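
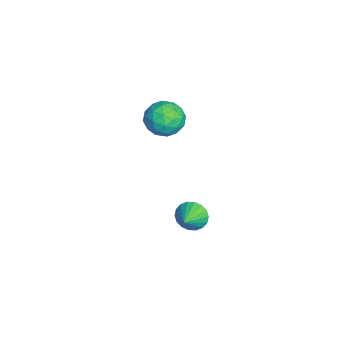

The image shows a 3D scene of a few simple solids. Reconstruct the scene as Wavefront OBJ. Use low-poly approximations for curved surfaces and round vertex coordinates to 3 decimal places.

v -1.205 -2.745 2.84
v -0.065 -2.676 3.202
v -1.595 -3.964 4.298
v -0.455 -3.895 4.66
v -1.176 -2.944 4.769
v -0.935 -2.191 3.868
v -0.725 -4.449 3.632
v -0.484 -3.696 2.731
v 0.232 -3.729 3.692
v -0.047 -2.8 4.395
v -1.613 -3.84 3.105
v -1.892 -2.911 3.808
v -0.601 -2.604 2.893
v -1.059 -4.036 4.607
v -1.483 -3.478 4.671
v -0.813 -3.437 4.884
v -1.113 -2.318 3.285
v -0.442 -2.278 3.498
v -1.095 -2.436 4.419
v -1.218 -4.362 4.002
v -0.547 -4.322 4.215
v -0.847 -3.203 2.616
v -0.177 -3.162 2.829
v -0.565 -4.204 3.081
v 0.244 -3.182 3.394
v 0.015 -3.899 4.25
v -0.144 -4.224 3.646
v -0.002 -3.781 3.117
v 0.08 -2.636 3.807
v -0.149 -3.352 4.664
v -0.573 -2.793 4.728
v -0.432 -2.351 4.199
v 0.255 -3.255 4.095
v -1.511 -3.288 2.836
v -1.74 -4.004 3.693
v -1.228 -4.289 3.301
v -1.087 -3.847 2.772
v -1.675 -2.741 3.25
v -1.904 -3.458 4.106
v -1.658 -2.859 4.383
v -1.516 -2.416 3.854
v -1.915 -3.385 3.405
v 0.762 -1.847 -3.161
v 1.247 -1.601 -3.94
v 1.998 -2.253 -2.519
v 1.246 -1.244 -3.713
v 1.149 -1.007 -3.376
v 0.976 -0.936 -2.997
v 0.76 -1.046 -2.651
v 0.545 -1.314 -2.405
v 0.372 -1.688 -2.309
v 0.277 -2.094 -2.382
v 0.278 -2.451 -2.609
v 0.375 -2.688 -2.945
v 0.548 -2.759 -3.324
v 0.764 -2.649 -3.671
v 0.98 -2.381 -3.916
v 1.152 -2.007 -4.012
f 1 38 17
f 38 12 41
f 17 41 6
f 38 41 17
f 1 17 13
f 17 6 18
f 13 18 2
f 17 18 13
f 1 13 22
f 13 2 23
f 22 23 8
f 13 23 22
f 1 22 34
f 22 8 37
f 34 37 11
f 22 37 34
f 1 34 38
f 34 11 42
f 38 42 12
f 34 42 38
f 2 18 29
f 18 6 32
f 29 32 10
f 18 32 29
f 6 41 19
f 41 12 40
f 19 40 5
f 41 40 19
f 12 42 39
f 42 11 35
f 39 35 3
f 42 35 39
f 11 37 36
f 37 8 24
f 36 24 7
f 37 24 36
f 8 23 28
f 23 2 25
f 28 25 9
f 23 25 28
f 4 30 16
f 30 10 31
f 16 31 5
f 30 31 16
f 4 16 14
f 16 5 15
f 14 15 3
f 16 15 14
f 4 14 21
f 14 3 20
f 21 20 7
f 14 20 21
f 4 21 26
f 21 7 27
f 26 27 9
f 21 27 26
f 4 26 30
f 26 9 33
f 30 33 10
f 26 33 30
f 5 31 19
f 31 10 32
f 19 32 6
f 31 32 19
f 3 15 39
f 15 5 40
f 39 40 12
f 15 40 39
f 7 20 36
f 20 3 35
f 36 35 11
f 20 35 36
f 9 27 28
f 27 7 24
f 28 24 8
f 27 24 28
f 10 33 29
f 33 9 25
f 29 25 2
f 33 25 29
f 44 43 46
f 44 46 45
f 46 43 47
f 46 47 45
f 47 43 48
f 47 48 45
f 48 43 49
f 48 49 45
f 49 43 50
f 49 50 45
f 50 43 51
f 50 51 45
f 51 43 52
f 51 52 45
f 52 43 53
f 52 53 45
f 53 43 54
f 53 54 45
f 54 43 55
f 54 55 45
f 55 43 56
f 55 56 45
f 56 43 57
f 56 57 45
f 57 43 58
f 57 58 45
f 58 43 44
f 58 44 45



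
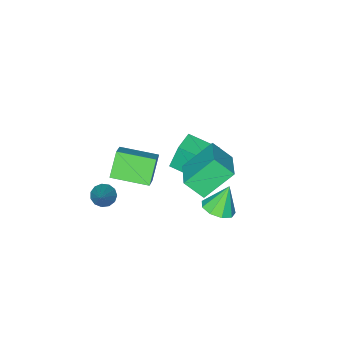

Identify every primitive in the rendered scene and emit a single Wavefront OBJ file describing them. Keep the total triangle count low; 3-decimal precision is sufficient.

v -0.86 3.051 1.92
v -0.349 2.205 2.81
v -2.233 3.659 3.286
v -1.723 2.813 4.176
v 0.303 4.367 2.504
v 0.813 3.521 3.394
v -1.071 4.975 3.87
v -0.56 4.129 4.76
v -1.076 -3.192 -0.465
v -0.265 -2.506 0.284
v -2.25 -1.541 -0.706
v -1.439 -0.855 0.043
v -0.241 -2.785 -1.743
v 0.57 -2.099 -0.994
v -1.415 -1.134 -1.984
v -0.604 -0.448 -1.235
v 1.386 -1.636 -1.521
v 1.929 -1.994 -1.683
v 2.474 -0.644 -0.079
v 1.936 -1.686 -1.901
v 1.769 -1.361 -1.998
v 1.48 -1.124 -1.943
v 1.162 -1.049 -1.755
v 0.915 -1.161 -1.492
v 0.817 -1.423 -1.238
v 0.901 -1.753 -1.074
v 1.138 -2.045 -1.052
v 1.455 -2.208 -1.179
v 1.749 -2.189 -1.414
v -2.534 2.471 -2.265
v -1.732 2.709 -1.906
v -3.206 2.549 -0.815
v -2.048 3.218 -2.08
v -2.591 3.376 -2.34
v -3.107 3.112 -2.565
v -3.355 2.547 -2.65
v -3.22 1.947 -2.554
v -2.763 1.592 -2.324
v -2.199 1.649 -2.066
v -1.792 2.09 -1.901
v -3.766 -1.656 -1.747
v -4.121 -1.364 -0.141
v -4.432 -0.042 -2.187
v -4.786 0.25 -0.581
v -2.554 -1.11 -1.579
v -2.908 -0.818 0.027
v -3.219 0.504 -2.019
v -3.574 0.796 -0.413
f 2 4 1
f 5 2 1
f 1 4 3
f 3 5 1
f 2 8 4
f 6 2 5
f 6 8 2
f 4 8 3
f 7 5 3
f 3 8 7
f 7 6 5
f 8 6 7
f 10 12 9
f 13 10 9
f 9 12 11
f 11 13 9
f 10 16 12
f 14 10 13
f 14 16 10
f 12 16 11
f 15 13 11
f 11 16 15
f 15 14 13
f 16 14 15
f 18 17 20
f 18 20 19
f 20 17 21
f 20 21 19
f 21 17 22
f 21 22 19
f 22 17 23
f 22 23 19
f 23 17 24
f 23 24 19
f 24 17 25
f 24 25 19
f 25 17 26
f 25 26 19
f 26 17 27
f 26 27 19
f 27 17 28
f 27 28 19
f 28 17 29
f 28 29 19
f 29 17 18
f 29 18 19
f 31 30 33
f 31 33 32
f 33 30 34
f 33 34 32
f 34 30 35
f 34 35 32
f 35 30 36
f 35 36 32
f 36 30 37
f 36 37 32
f 37 30 38
f 37 38 32
f 38 30 39
f 38 39 32
f 39 30 40
f 39 40 32
f 40 30 31
f 40 31 32
f 42 44 41
f 45 42 41
f 41 44 43
f 43 45 41
f 42 48 44
f 46 42 45
f 46 48 42
f 44 48 43
f 47 45 43
f 43 48 47
f 47 46 45
f 48 46 47



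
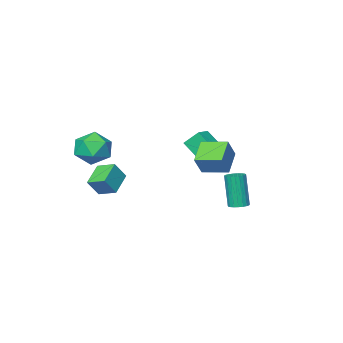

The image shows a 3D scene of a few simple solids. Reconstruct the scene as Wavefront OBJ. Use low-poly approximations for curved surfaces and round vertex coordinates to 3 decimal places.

v 0.48 -4.053 -3.714
v 0.073 -3.111 -3.376
v 1.522 -3.367 -4.371
v 1.115 -2.425 -4.033
v 1.105 -4.115 -2.787
v 0.698 -3.173 -2.449
v 2.147 -3.429 -3.444
v 1.74 -2.487 -3.106
v -2.07 2.952 -0.385
v -1.456 3.201 0.615
v -1.16 3.694 -1.128
v -0.546 3.943 -0.128
v -1.314 1.837 -0.572
v -0.7 2.086 0.428
v -0.404 2.579 -1.315
v 0.21 2.828 -0.315
v -4.269 -1.651 -3.151
v -3.906 -3.057 -1.895
v -4.764 -1.056 -2.342
v -4.401 -2.462 -1.085
v -3.419 -1.238 -2.935
v -3.056 -2.644 -1.678
v -3.914 -0.643 -2.125
v -3.551 -2.049 -0.869
v 1.159 -2.713 -0.68
v 1.661 -2.049 -1.372
v 2.639 -3.631 -0.488
v 3.141 -2.967 -1.18
v 2.842 -2.606 -0.204
v 1.927 -2.038 -0.323
v 2.373 -3.642 -1.537
v 1.458 -3.074 -1.656
v 2.411 -2.623 -1.902
v 2.701 -1.982 -1.078
v 1.599 -3.698 -0.782
v 1.889 -3.057 0.042
v -3.108 1.894 -4.415
v -2.723 1.535 -4.479
v -2.807 1.108 -2.61
v -3.192 1.466 -2.545
v -2.608 1.717 -4.433
v -2.693 1.29 -2.563
v -2.58 1.93 -4.383
v -2.665 1.503 -2.513
v -2.643 2.137 -4.338
v -2.728 1.709 -2.468
v -2.786 2.301 -4.307
v -2.871 1.874 -2.437
v -2.985 2.395 -4.295
v -3.07 1.968 -2.425
v -3.205 2.402 -4.303
v -3.29 1.975 -2.433
v -3.409 2.322 -4.331
v -3.493 1.895 -2.461
v -3.56 2.167 -4.373
v -3.644 1.74 -2.503
v -3.633 1.965 -4.422
v -3.717 1.538 -2.552
v -3.615 1.751 -4.471
v -3.7 1.324 -2.601
v -3.51 1.561 -4.509
v -3.594 1.134 -2.639
v -3.335 1.429 -4.531
v -3.419 1.002 -2.661
v -3.12 1.377 -4.534
v -3.205 0.95 -2.664
v -2.904 1.415 -4.515
v -2.989 0.988 -2.645
f 2 4 1
f 5 2 1
f 1 4 3
f 3 5 1
f 2 8 4
f 6 2 5
f 6 8 2
f 4 8 3
f 7 5 3
f 3 8 7
f 7 6 5
f 8 6 7
f 10 12 9
f 13 10 9
f 9 12 11
f 11 13 9
f 10 16 12
f 14 10 13
f 14 16 10
f 12 16 11
f 15 13 11
f 11 16 15
f 15 14 13
f 16 14 15
f 18 20 17
f 21 18 17
f 17 20 19
f 19 21 17
f 18 24 20
f 22 18 21
f 22 24 18
f 20 24 19
f 23 21 19
f 19 24 23
f 23 22 21
f 24 22 23
f 25 36 30
f 25 30 26
f 25 26 32
f 25 32 35
f 25 35 36
f 26 30 34
f 30 36 29
f 36 35 27
f 35 32 31
f 32 26 33
f 28 34 29
f 28 29 27
f 28 27 31
f 28 31 33
f 28 33 34
f 29 34 30
f 27 29 36
f 31 27 35
f 33 31 32
f 34 33 26
f 38 37 41
f 38 41 39
f 39 41 42
f 39 42 40
f 41 37 43
f 41 43 42
f 42 43 44
f 42 44 40
f 43 37 45
f 43 45 44
f 44 45 46
f 44 46 40
f 45 37 47
f 45 47 46
f 46 47 48
f 46 48 40
f 47 37 49
f 47 49 48
f 48 49 50
f 48 50 40
f 49 37 51
f 49 51 50
f 50 51 52
f 50 52 40
f 51 37 53
f 51 53 52
f 52 53 54
f 52 54 40
f 53 37 55
f 53 55 54
f 54 55 56
f 54 56 40
f 55 37 57
f 55 57 56
f 56 57 58
f 56 58 40
f 57 37 59
f 57 59 58
f 58 59 60
f 58 60 40
f 59 37 61
f 59 61 60
f 60 61 62
f 60 62 40
f 61 37 63
f 61 63 62
f 62 63 64
f 62 64 40
f 63 37 65
f 63 65 64
f 64 65 66
f 64 66 40
f 65 37 67
f 65 67 66
f 66 67 68
f 66 68 40
f 67 37 38
f 67 38 68
f 68 38 39
f 68 39 40



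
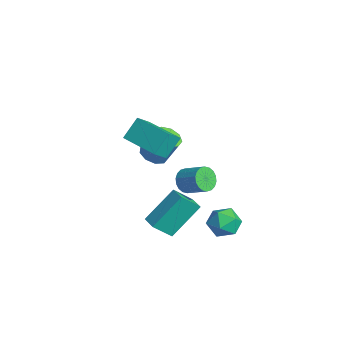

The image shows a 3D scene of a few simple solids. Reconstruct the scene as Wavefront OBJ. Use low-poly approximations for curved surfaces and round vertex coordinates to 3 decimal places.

v 1.063 -3.614 -3.203
v 0.873 -2.167 -1.777
v 1.111 -2.706 -4.118
v 0.921 -1.259 -2.693
v 1.879 -3.581 -3.127
v 1.689 -2.134 -1.702
v 1.927 -2.673 -4.043
v 1.737 -1.226 -2.617
v 3.253 0.102 -2.899
v 3.835 -0.494 -3.119
v 2.365 -0.906 -2.521
v 2.947 -1.502 -2.741
v 3.085 -0.997 -2.056
v 3.634 -0.375 -2.29
v 2.566 -1.025 -3.35
v 3.115 -0.403 -3.584
v 3.411 -1.191 -3.399
v 3.732 -1.174 -2.599
v 2.468 -0.226 -3.041
v 2.789 -0.209 -2.241
v -0.422 -4.005 1.379
v -0.703 -3.219 2.296
v -0.792 -3.285 0.649
v -1.072 -2.499 1.566
v 1.312 -3.241 1.254
v 1.032 -2.455 2.171
v 0.943 -2.521 0.524
v 0.662 -1.735 1.441
v -1.326 -0.598 -3.232
v -0.92 -1.148 -3.329
v 0.011 -0.572 -2.705
v -0.394 -0.022 -2.608
v -0.862 -0.975 -3.576
v 0.069 -0.4 -2.952
v -0.895 -0.728 -3.755
v 0.036 -0.152 -3.131
v -1.013 -0.455 -3.83
v -0.082 0.121 -3.206
v -1.193 -0.21 -3.787
v -0.262 0.366 -3.163
v -1.4 -0.042 -3.634
v -0.469 0.534 -3.01
v -1.592 0.016 -3.401
v -0.661 0.592 -2.777
v -1.731 -0.048 -3.135
v -0.8 0.528 -2.511
v -1.789 -0.22 -2.888
v -0.858 0.355 -2.264
v -1.756 -0.468 -2.709
v -0.825 0.108 -2.085
v -1.638 -0.741 -2.634
v -0.707 -0.165 -2.01
v -1.458 -0.986 -2.677
v -0.527 -0.41 -2.053
v -1.251 -1.154 -2.83
v -0.32 -0.578 -2.206
v -1.059 -1.212 -3.063
v -0.128 -0.636 -2.439
v -2.944 -1.536 -2.184
v -2.507 -2.128 -2.104
v -2.06 -1.616 -0.756
v -2.496 -1.024 -0.836
v -2.252 -1.754 -2.331
v -1.805 -1.242 -0.982
v -2.32 -1.278 -2.489
v -1.873 -0.766 -1.14
v -2.681 -0.922 -2.504
v -2.234 -0.411 -1.156
v -3.164 -0.854 -2.37
v -2.717 -0.343 -1.021
v -3.544 -1.105 -2.149
v -3.097 -0.593 -0.8
v -3.643 -1.557 -1.944
v -3.196 -1.046 -0.596
v -3.415 -2 -1.852
v -2.968 -1.488 -0.504
v -2.966 -2.225 -1.915
v -2.519 -1.713 -0.567
f 2 4 1
f 5 2 1
f 1 4 3
f 3 5 1
f 2 8 4
f 6 2 5
f 6 8 2
f 4 8 3
f 7 5 3
f 3 8 7
f 7 6 5
f 8 6 7
f 9 20 14
f 9 14 10
f 9 10 16
f 9 16 19
f 9 19 20
f 10 14 18
f 14 20 13
f 20 19 11
f 19 16 15
f 16 10 17
f 12 18 13
f 12 13 11
f 12 11 15
f 12 15 17
f 12 17 18
f 13 18 14
f 11 13 20
f 15 11 19
f 17 15 16
f 18 17 10
f 22 24 21
f 25 22 21
f 21 24 23
f 23 25 21
f 22 28 24
f 26 22 25
f 26 28 22
f 24 28 23
f 27 25 23
f 23 28 27
f 27 26 25
f 28 26 27
f 30 29 33
f 30 33 31
f 31 33 34
f 31 34 32
f 33 29 35
f 33 35 34
f 34 35 36
f 34 36 32
f 35 29 37
f 35 37 36
f 36 37 38
f 36 38 32
f 37 29 39
f 37 39 38
f 38 39 40
f 38 40 32
f 39 29 41
f 39 41 40
f 40 41 42
f 40 42 32
f 41 29 43
f 41 43 42
f 42 43 44
f 42 44 32
f 43 29 45
f 43 45 44
f 44 45 46
f 44 46 32
f 45 29 47
f 45 47 46
f 46 47 48
f 46 48 32
f 47 29 49
f 47 49 48
f 48 49 50
f 48 50 32
f 49 29 51
f 49 51 50
f 50 51 52
f 50 52 32
f 51 29 53
f 51 53 52
f 52 53 54
f 52 54 32
f 53 29 55
f 53 55 54
f 54 55 56
f 54 56 32
f 55 29 57
f 55 57 56
f 56 57 58
f 56 58 32
f 57 29 30
f 57 30 58
f 58 30 31
f 58 31 32
f 60 59 63
f 60 63 61
f 61 63 64
f 61 64 62
f 63 59 65
f 63 65 64
f 64 65 66
f 64 66 62
f 65 59 67
f 65 67 66
f 66 67 68
f 66 68 62
f 67 59 69
f 67 69 68
f 68 69 70
f 68 70 62
f 69 59 71
f 69 71 70
f 70 71 72
f 70 72 62
f 71 59 73
f 71 73 72
f 72 73 74
f 72 74 62
f 73 59 75
f 73 75 74
f 74 75 76
f 74 76 62
f 75 59 77
f 75 77 76
f 76 77 78
f 76 78 62
f 77 59 60
f 77 60 78
f 78 60 61
f 78 61 62



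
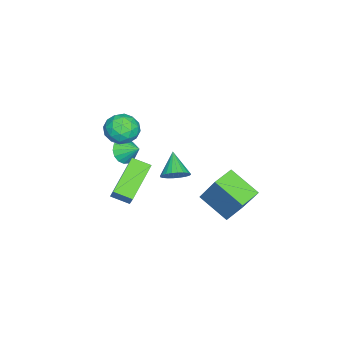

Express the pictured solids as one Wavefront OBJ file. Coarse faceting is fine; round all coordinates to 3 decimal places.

v 2.943 0.673 1.338
v 3.398 0.653 1.829
v 2.057 0.247 2.142
v 3.306 0.896 1.856
v 3.158 1.105 1.803
v 2.977 1.248 1.68
v 2.791 1.304 1.504
v 2.629 1.263 1.304
v 2.514 1.133 1.108
v 2.465 0.933 0.948
v 2.488 0.693 0.847
v 2.581 0.45 0.82
v 2.729 0.241 0.873
v 2.909 0.097 0.996
v 3.095 0.042 1.172
v 3.258 0.082 1.372
v 3.372 0.212 1.568
v 3.422 0.413 1.728
v 2.42 -1.636 -1.619
v 2.492 -2.523 -1.286
v 0.528 -1.438 -0.683
v 0.6 -2.325 -0.35
v 2.78 -1.355 -0.95
v 2.852 -2.242 -0.617
v 0.888 -1.157 -0.014
v 0.96 -2.044 0.319
v 0.113 -2.317 2.437
v 0.583 -1.771 1.945
v 0.997 -3.369 2.115
v 1.467 -2.823 1.623
v 1.461 -2.732 2.49
v 0.914 -2.082 2.69
v 0.666 -3.058 1.37
v 0.119 -2.408 1.57
v 0.924 -2.229 1.285
v 1.416 -2.028 1.977
v 0.164 -3.112 2.083
v 0.656 -2.911 2.775
v 0.27 -1.951 2.219
v 1.31 -3.189 1.841
v 1.306 -3.135 2.351
v 1.583 -2.814 2.061
v 0.465 -2.134 2.657
v 0.741 -1.813 2.368
v 1.258 -2.378 2.688
v 0.839 -3.327 1.692
v 1.115 -3.006 1.403
v -0.003 -2.326 1.999
v 0.274 -2.005 1.709
v 0.322 -2.762 1.372
v 0.747 -1.9 1.542
v 1.267 -2.519 1.353
v 0.796 -2.657 1.205
v 0.474 -2.274 1.322
v 1.036 -1.781 1.949
v 1.556 -2.4 1.76
v 1.553 -2.347 2.27
v 1.231 -1.964 2.387
v 1.237 -2.051 1.561
v 0.024 -2.74 2.3
v 0.544 -3.359 2.111
v 0.349 -3.176 1.673
v 0.027 -2.793 1.79
v 0.313 -2.621 2.707
v 0.833 -3.24 2.518
v 1.106 -2.866 2.738
v 0.784 -2.483 2.855
v 0.343 -3.089 2.499
v 0.438 2.223 -3.268
v 0.006 0.801 -2.382
v -0.61 2.642 -3.106
v -1.042 1.22 -2.22
v 1.082 3.14 -1.48
v 0.65 1.718 -0.594
v 0.034 3.559 -1.318
v -0.398 2.137 -0.432
v -1.817 -3.451 -1.614
v -1.286 -3.836 -1.272
v -1.563 -2.629 -1.086
v -1.124 -3.702 -1.558
v -1.121 -3.512 -1.856
v -1.278 -3.307 -2.099
v -1.558 -3.135 -2.231
v -1.898 -3.036 -2.221
v -2.219 -3.032 -2.073
v -2.449 -3.124 -1.819
v -2.533 -3.291 -1.518
v -2.454 -3.494 -1.24
v -2.229 -3.688 -1.047
v -1.91 -3.828 -0.984
v -1.569 -3.881 -1.065
f 2 1 4
f 2 4 3
f 4 1 5
f 4 5 3
f 5 1 6
f 5 6 3
f 6 1 7
f 6 7 3
f 7 1 8
f 7 8 3
f 8 1 9
f 8 9 3
f 9 1 10
f 9 10 3
f 10 1 11
f 10 11 3
f 11 1 12
f 11 12 3
f 12 1 13
f 12 13 3
f 13 1 14
f 13 14 3
f 14 1 15
f 14 15 3
f 15 1 16
f 15 16 3
f 16 1 17
f 16 17 3
f 17 1 18
f 17 18 3
f 18 1 2
f 18 2 3
f 20 22 19
f 23 20 19
f 19 22 21
f 21 23 19
f 20 26 22
f 24 20 23
f 24 26 20
f 22 26 21
f 25 23 21
f 21 26 25
f 25 24 23
f 26 24 25
f 27 64 43
f 64 38 67
f 43 67 32
f 64 67 43
f 27 43 39
f 43 32 44
f 39 44 28
f 43 44 39
f 27 39 48
f 39 28 49
f 48 49 34
f 39 49 48
f 27 48 60
f 48 34 63
f 60 63 37
f 48 63 60
f 27 60 64
f 60 37 68
f 64 68 38
f 60 68 64
f 28 44 55
f 44 32 58
f 55 58 36
f 44 58 55
f 32 67 45
f 67 38 66
f 45 66 31
f 67 66 45
f 38 68 65
f 68 37 61
f 65 61 29
f 68 61 65
f 37 63 62
f 63 34 50
f 62 50 33
f 63 50 62
f 34 49 54
f 49 28 51
f 54 51 35
f 49 51 54
f 30 56 42
f 56 36 57
f 42 57 31
f 56 57 42
f 30 42 40
f 42 31 41
f 40 41 29
f 42 41 40
f 30 40 47
f 40 29 46
f 47 46 33
f 40 46 47
f 30 47 52
f 47 33 53
f 52 53 35
f 47 53 52
f 30 52 56
f 52 35 59
f 56 59 36
f 52 59 56
f 31 57 45
f 57 36 58
f 45 58 32
f 57 58 45
f 29 41 65
f 41 31 66
f 65 66 38
f 41 66 65
f 33 46 62
f 46 29 61
f 62 61 37
f 46 61 62
f 35 53 54
f 53 33 50
f 54 50 34
f 53 50 54
f 36 59 55
f 59 35 51
f 55 51 28
f 59 51 55
f 70 72 69
f 73 70 69
f 69 72 71
f 71 73 69
f 70 76 72
f 74 70 73
f 74 76 70
f 72 76 71
f 75 73 71
f 71 76 75
f 75 74 73
f 76 74 75
f 78 77 80
f 78 80 79
f 80 77 81
f 80 81 79
f 81 77 82
f 81 82 79
f 82 77 83
f 82 83 79
f 83 77 84
f 83 84 79
f 84 77 85
f 84 85 79
f 85 77 86
f 85 86 79
f 86 77 87
f 86 87 79
f 87 77 88
f 87 88 79
f 88 77 89
f 88 89 79
f 89 77 90
f 89 90 79
f 90 77 91
f 90 91 79
f 91 77 78
f 91 78 79



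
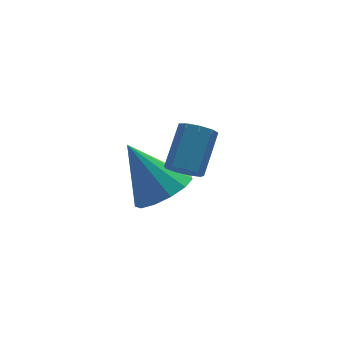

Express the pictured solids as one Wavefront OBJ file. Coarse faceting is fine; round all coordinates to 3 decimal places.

v 3.105 -0.229 -0.409
v 4.057 -0.04 -0.093
v 2.355 0.809 1.229
v 3.91 0.397 -0.437
v 3.508 0.635 -0.772
v 2.979 0.599 -0.992
v 2.489 0.3 -1.027
v 2.195 -0.167 -0.866
v 2.19 -0.653 -0.56
v 2.476 -1.005 -0.206
v 2.961 -1.111 0.083
v 3.492 -0.936 0.216
v 3.901 -0.537 0.15
v 2.75 -2.555 2.437
v 3.23 -2.63 2.103
v 4.051 -1.76 3.089
v 3.57 -1.685 3.423
v 3.028 -2.302 1.982
v 3.848 -1.432 2.968
v 2.695 -2.093 2.074
v 3.516 -1.223 3.061
v 2.388 -2.1 2.336
v 3.209 -1.23 3.322
v 2.25 -2.32 2.645
v 3.071 -1.45 3.631
v 2.346 -2.65 2.857
v 3.167 -1.78 3.843
v 2.631 -2.936 2.872
v 3.451 -2.066 3.858
v 2.971 -3.043 2.683
v 3.792 -2.173 3.669
v 3.208 -2.922 2.38
v 4.028 -2.052 3.366
f 2 1 4
f 2 4 3
f 4 1 5
f 4 5 3
f 5 1 6
f 5 6 3
f 6 1 7
f 6 7 3
f 7 1 8
f 7 8 3
f 8 1 9
f 8 9 3
f 9 1 10
f 9 10 3
f 10 1 11
f 10 11 3
f 11 1 12
f 11 12 3
f 12 1 13
f 12 13 3
f 13 1 2
f 13 2 3
f 15 14 18
f 15 18 16
f 16 18 19
f 16 19 17
f 18 14 20
f 18 20 19
f 19 20 21
f 19 21 17
f 20 14 22
f 20 22 21
f 21 22 23
f 21 23 17
f 22 14 24
f 22 24 23
f 23 24 25
f 23 25 17
f 24 14 26
f 24 26 25
f 25 26 27
f 25 27 17
f 26 14 28
f 26 28 27
f 27 28 29
f 27 29 17
f 28 14 30
f 28 30 29
f 29 30 31
f 29 31 17
f 30 14 32
f 30 32 31
f 31 32 33
f 31 33 17
f 32 14 15
f 32 15 33
f 33 15 16
f 33 16 17



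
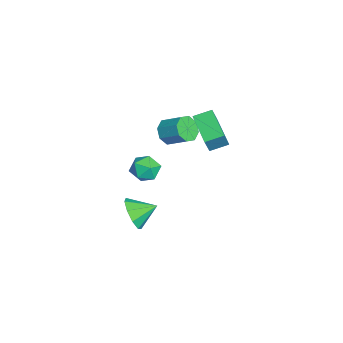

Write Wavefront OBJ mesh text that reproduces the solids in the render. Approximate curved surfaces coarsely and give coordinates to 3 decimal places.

v 1.043 -2.406 -3.843
v 1.419 -2.026 -4.616
v 0.917 -1.294 -3.357
v 0.78 -2.07 -4.68
v 0.265 -2.271 -4.353
v 0.113 -2.535 -3.787
v 0.396 -2.739 -3.247
v 0.982 -2.787 -2.985
v 1.596 -2.657 -3.125
v 1.951 -2.41 -3.601
v 1.881 -2.161 -4.19
v -1.33 -0.784 0.111
v -0.723 -0.841 -0.309
v -0.184 0.047 0.35
v -0.79 0.104 0.769
v -1.093 -0.465 -0.514
v -0.554 0.423 0.145
v -1.602 -0.275 -0.352
v -1.063 0.613 0.306
v -1.951 -0.384 0.08
v -1.412 0.504 0.739
v -1.936 -0.727 0.53
v -1.397 0.161 1.189
v -1.566 -1.103 0.735
v -1.027 -0.215 1.394
v -1.057 -1.293 0.574
v -0.518 -0.405 1.232
v -0.708 -1.184 0.141
v -0.169 -0.296 0.8
v 0.113 0.539 1.735
v 0.503 0.31 2.649
v -0.073 1.411 2.032
v 0.317 1.183 2.946
v 1.683 1.057 1.194
v 2.073 0.829 2.108
v 1.497 1.93 1.491
v 1.887 1.701 2.405
v 1.712 -1.488 0.616
v 2.174 -1.342 0.007
v 2.586 -2.258 1.093
v 3.048 -2.112 0.484
v 2.906 -1.554 1.008
v 2.366 -1.078 0.713
v 2.394 -2.522 0.387
v 1.854 -2.046 0.092
v 2.595 -1.981 -0.135
v 2.912 -1.382 0.249
v 1.848 -2.218 0.851
v 2.165 -1.619 1.235
f 2 1 4
f 2 4 3
f 4 1 5
f 4 5 3
f 5 1 6
f 5 6 3
f 6 1 7
f 6 7 3
f 7 1 8
f 7 8 3
f 8 1 9
f 8 9 3
f 9 1 10
f 9 10 3
f 10 1 11
f 10 11 3
f 11 1 2
f 11 2 3
f 13 12 16
f 13 16 14
f 14 16 17
f 14 17 15
f 16 12 18
f 16 18 17
f 17 18 19
f 17 19 15
f 18 12 20
f 18 20 19
f 19 20 21
f 19 21 15
f 20 12 22
f 20 22 21
f 21 22 23
f 21 23 15
f 22 12 24
f 22 24 23
f 23 24 25
f 23 25 15
f 24 12 26
f 24 26 25
f 25 26 27
f 25 27 15
f 26 12 28
f 26 28 27
f 27 28 29
f 27 29 15
f 28 12 13
f 28 13 29
f 29 13 14
f 29 14 15
f 31 33 30
f 34 31 30
f 30 33 32
f 32 34 30
f 31 37 33
f 35 31 34
f 35 37 31
f 33 37 32
f 36 34 32
f 32 37 36
f 36 35 34
f 37 35 36
f 38 49 43
f 38 43 39
f 38 39 45
f 38 45 48
f 38 48 49
f 39 43 47
f 43 49 42
f 49 48 40
f 48 45 44
f 45 39 46
f 41 47 42
f 41 42 40
f 41 40 44
f 41 44 46
f 41 46 47
f 42 47 43
f 40 42 49
f 44 40 48
f 46 44 45
f 47 46 39



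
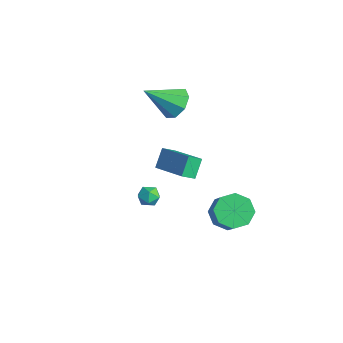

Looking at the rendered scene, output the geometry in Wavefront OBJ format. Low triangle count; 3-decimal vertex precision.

v -3.49 0.15 2.74
v -2.628 -0.317 2.393
v -3.85 -1.53 4.1
v -2.487 0.158 3.016
v -2.934 0.627 3.478
v -3.706 0.817 3.508
v -4.352 0.616 3.088
v -4.493 0.142 2.465
v -4.046 -0.328 2.003
v -3.274 -0.518 1.973
v 1.953 0.37 -2.062
v 2.607 -0.029 -2.795
v 3.881 -0.409 -1.451
v 3.227 -0.01 -0.718
v 2.721 0.766 -2.677
v 3.994 0.385 -1.333
v 2.385 1.329 -2.199
v 3.658 0.948 -0.855
v 1.796 1.33 -1.641
v 3.069 0.95 -0.297
v 1.299 0.769 -1.329
v 2.573 0.389 0.015
v 1.186 -0.025 -1.447
v 2.459 -0.406 -0.103
v 1.522 -0.588 -1.925
v 2.795 -0.969 -0.581
v 2.111 -0.59 -2.483
v 3.384 -0.97 -1.139
v 1.139 -3.126 0.091
v 1.533 -3.587 -0.174
v 0.747 -3.853 0.774
v 1.141 -4.314 0.509
v 1.402 -3.82 0.864
v 1.645 -3.371 0.442
v 0.635 -4.069 0.158
v 0.878 -3.62 -0.264
v 1.222 -4.171 -0.133
v 1.696 -4.016 0.303
v 0.584 -3.424 0.297
v 1.058 -3.269 0.733
v 1.116 -3.331 2.381
v 0.66 -2.721 3.308
v 1.108 -2.598 1.894
v 0.652 -1.988 2.822
v 3.068 -2.872 3.038
v 2.612 -2.262 3.966
v 3.06 -2.139 2.552
v 2.604 -1.529 3.479
f 2 1 4
f 2 4 3
f 4 1 5
f 4 5 3
f 5 1 6
f 5 6 3
f 6 1 7
f 6 7 3
f 7 1 8
f 7 8 3
f 8 1 9
f 8 9 3
f 9 1 10
f 9 10 3
f 10 1 2
f 10 2 3
f 12 11 15
f 12 15 13
f 13 15 16
f 13 16 14
f 15 11 17
f 15 17 16
f 16 17 18
f 16 18 14
f 17 11 19
f 17 19 18
f 18 19 20
f 18 20 14
f 19 11 21
f 19 21 20
f 20 21 22
f 20 22 14
f 21 11 23
f 21 23 22
f 22 23 24
f 22 24 14
f 23 11 25
f 23 25 24
f 24 25 26
f 24 26 14
f 25 11 27
f 25 27 26
f 26 27 28
f 26 28 14
f 27 11 12
f 27 12 28
f 28 12 13
f 28 13 14
f 29 40 34
f 29 34 30
f 29 30 36
f 29 36 39
f 29 39 40
f 30 34 38
f 34 40 33
f 40 39 31
f 39 36 35
f 36 30 37
f 32 38 33
f 32 33 31
f 32 31 35
f 32 35 37
f 32 37 38
f 33 38 34
f 31 33 40
f 35 31 39
f 37 35 36
f 38 37 30
f 42 44 41
f 45 42 41
f 41 44 43
f 43 45 41
f 42 48 44
f 46 42 45
f 46 48 42
f 44 48 43
f 47 45 43
f 43 48 47
f 47 46 45
f 48 46 47



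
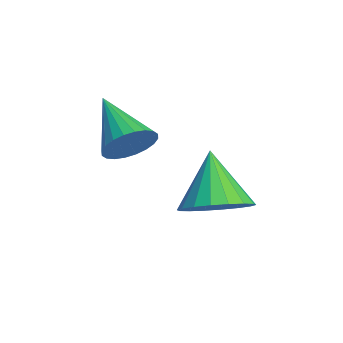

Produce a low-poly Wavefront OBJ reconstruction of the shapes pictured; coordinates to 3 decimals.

v -2.034 1.718 2.298
v -1.704 1.53 2.813
v -3.326 1.382 3.002
v -1.739 1.772 2.863
v -1.82 2.006 2.828
v -1.932 2.196 2.711
v -2.061 2.313 2.532
v -2.185 2.34 2.317
v -2.286 2.272 2.099
v -2.349 2.119 1.911
v -2.363 1.906 1.782
v -2.328 1.664 1.732
v -2.248 1.43 1.768
v -2.135 1.24 1.884
v -2.007 1.123 2.063
v -1.883 1.096 2.279
v -1.782 1.164 2.496
v -1.719 1.317 2.684
v -2.187 3.604 -0.012
v -1.53 3.704 0.519
v -3.153 3.676 1.172
v -1.617 4.06 0.426
v -1.818 4.326 0.246
v -2.091 4.449 0.015
v -2.383 4.404 -0.221
v -2.637 4.202 -0.416
v -2.801 3.881 -0.53
v -2.843 3.505 -0.542
v -2.756 3.149 -0.449
v -2.555 2.883 -0.27
v -2.282 2.76 -0.039
v -1.99 2.804 0.197
v -1.736 3.007 0.392
v -1.572 3.328 0.507
f 2 1 4
f 2 4 3
f 4 1 5
f 4 5 3
f 5 1 6
f 5 6 3
f 6 1 7
f 6 7 3
f 7 1 8
f 7 8 3
f 8 1 9
f 8 9 3
f 9 1 10
f 9 10 3
f 10 1 11
f 10 11 3
f 11 1 12
f 11 12 3
f 12 1 13
f 12 13 3
f 13 1 14
f 13 14 3
f 14 1 15
f 14 15 3
f 15 1 16
f 15 16 3
f 16 1 17
f 16 17 3
f 17 1 18
f 17 18 3
f 18 1 2
f 18 2 3
f 20 19 22
f 20 22 21
f 22 19 23
f 22 23 21
f 23 19 24
f 23 24 21
f 24 19 25
f 24 25 21
f 25 19 26
f 25 26 21
f 26 19 27
f 26 27 21
f 27 19 28
f 27 28 21
f 28 19 29
f 28 29 21
f 29 19 30
f 29 30 21
f 30 19 31
f 30 31 21
f 31 19 32
f 31 32 21
f 32 19 33
f 32 33 21
f 33 19 34
f 33 34 21
f 34 19 20
f 34 20 21



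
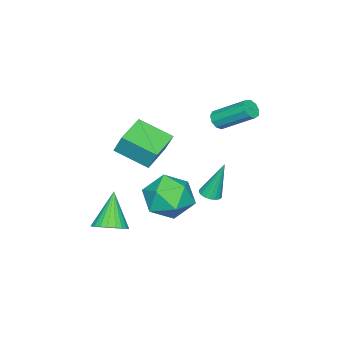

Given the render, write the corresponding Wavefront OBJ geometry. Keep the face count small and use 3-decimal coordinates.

v -0.715 -1.253 -0.535
v -0.652 -0.788 0.448
v -0.994 0.325 -1.264
v -0.93 0.79 -0.28
v 0.97 -1.05 -0.74
v 1.034 -0.585 0.244
v 0.692 0.528 -1.468
v 0.755 0.993 -0.485
v 0.549 2.778 -3.004
v 1.756 2.536 -2.78
v 0.104 0.824 -2.72
v 1.311 0.582 -2.496
v 0.645 1.253 -1.677
v 0.92 2.461 -1.852
v 0.94 0.899 -3.648
v 1.215 2.107 -3.823
v 1.998 1.375 -3.178
v 1.815 1.593 -1.96
v 0.045 1.767 -3.54
v -0.138 1.985 -2.322
v -2.78 1.584 -4.748
v -2.3 1.832 -4.742
v -3.08 2.116 -2.812
v -2.449 2.006 -4.813
v -2.664 2.097 -4.871
v -2.902 2.087 -4.905
v -3.115 1.977 -4.908
v -3.262 1.789 -4.879
v -3.314 1.561 -4.824
v -3.26 1.337 -4.755
v -3.111 1.162 -4.684
v -2.896 1.072 -4.625
v -2.658 1.082 -4.591
v -2.445 1.192 -4.589
v -2.298 1.38 -4.617
v -2.246 1.608 -4.672
v -2.331 2.187 0.457
v -1.828 2.149 0.584
v -1.986 3.676 1.669
v -2.489 3.713 1.543
v -1.865 2.351 0.294
v -2.024 3.878 1.379
v -2.121 2.477 0.08
v -2.279 4.003 1.166
v -2.474 2.466 0.043
v -2.633 3.993 1.129
v -2.761 2.325 0.2
v -2.919 3.852 1.285
v -2.846 2.119 0.477
v -3.005 3.646 1.562
v -2.69 1.945 0.745
v -2.849 3.471 1.83
v -2.366 1.884 0.878
v -2.525 3.41 1.964
v -2.026 1.964 0.815
v -2.184 3.491 1.9
v 2.262 -0.458 -4.698
v 2.932 -0.79 -4.339
v 1.218 -0.902 -3.162
v 2.952 -0.483 -4.237
v 2.866 -0.172 -4.205
v 2.688 0.095 -4.249
v 2.446 0.278 -4.361
v 2.175 0.349 -4.524
v 1.918 0.297 -4.714
v 1.713 0.131 -4.901
v 1.592 -0.126 -5.058
v 1.573 -0.433 -5.16
v 1.658 -0.743 -5.191
v 1.836 -1.011 -5.148
v 2.079 -1.194 -5.036
v 2.349 -1.265 -4.872
v 2.606 -1.213 -4.683
v 2.811 -1.046 -4.495
f 2 4 1
f 5 2 1
f 1 4 3
f 3 5 1
f 2 8 4
f 6 2 5
f 6 8 2
f 4 8 3
f 7 5 3
f 3 8 7
f 7 6 5
f 8 6 7
f 9 20 14
f 9 14 10
f 9 10 16
f 9 16 19
f 9 19 20
f 10 14 18
f 14 20 13
f 20 19 11
f 19 16 15
f 16 10 17
f 12 18 13
f 12 13 11
f 12 11 15
f 12 15 17
f 12 17 18
f 13 18 14
f 11 13 20
f 15 11 19
f 17 15 16
f 18 17 10
f 22 21 24
f 22 24 23
f 24 21 25
f 24 25 23
f 25 21 26
f 25 26 23
f 26 21 27
f 26 27 23
f 27 21 28
f 27 28 23
f 28 21 29
f 28 29 23
f 29 21 30
f 29 30 23
f 30 21 31
f 30 31 23
f 31 21 32
f 31 32 23
f 32 21 33
f 32 33 23
f 33 21 34
f 33 34 23
f 34 21 35
f 34 35 23
f 35 21 36
f 35 36 23
f 36 21 22
f 36 22 23
f 38 37 41
f 38 41 39
f 39 41 42
f 39 42 40
f 41 37 43
f 41 43 42
f 42 43 44
f 42 44 40
f 43 37 45
f 43 45 44
f 44 45 46
f 44 46 40
f 45 37 47
f 45 47 46
f 46 47 48
f 46 48 40
f 47 37 49
f 47 49 48
f 48 49 50
f 48 50 40
f 49 37 51
f 49 51 50
f 50 51 52
f 50 52 40
f 51 37 53
f 51 53 52
f 52 53 54
f 52 54 40
f 53 37 55
f 53 55 54
f 54 55 56
f 54 56 40
f 55 37 38
f 55 38 56
f 56 38 39
f 56 39 40
f 58 57 60
f 58 60 59
f 60 57 61
f 60 61 59
f 61 57 62
f 61 62 59
f 62 57 63
f 62 63 59
f 63 57 64
f 63 64 59
f 64 57 65
f 64 65 59
f 65 57 66
f 65 66 59
f 66 57 67
f 66 67 59
f 67 57 68
f 67 68 59
f 68 57 69
f 68 69 59
f 69 57 70
f 69 70 59
f 70 57 71
f 70 71 59
f 71 57 72
f 71 72 59
f 72 57 73
f 72 73 59
f 73 57 74
f 73 74 59
f 74 57 58
f 74 58 59



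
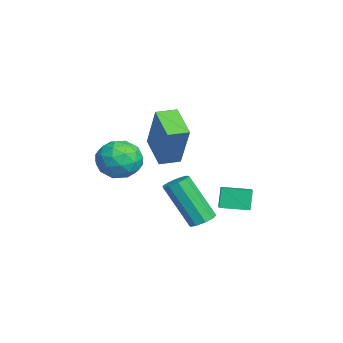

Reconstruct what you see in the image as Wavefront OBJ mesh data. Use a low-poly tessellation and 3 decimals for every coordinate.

v 0.217 -0.884 -3.745
v 0.719 -1.153 -3.761
v 0.245 -2.146 -1.891
v -0.257 -1.876 -1.875
v 0.756 -0.814 -3.572
v 0.282 -1.807 -1.702
v 0.54 -0.508 -3.464
v 0.066 -1.501 -1.593
v 0.174 -0.377 -3.487
v -0.3 -1.37 -1.617
v -0.173 -0.483 -3.632
v -0.647 -1.476 -1.761
v -0.337 -0.777 -3.829
v -0.811 -1.77 -1.958
v -0.242 -1.12 -3.987
v -0.716 -2.113 -2.117
v 0.068 -1.353 -4.032
v -0.406 -2.346 -2.162
v 0.447 -1.366 -3.943
v -0.027 -2.359 -2.072
v -1.319 -3.387 -0.416
v -0.791 -3.076 -1.179
v -0.729 -4.844 -0.601
v -0.201 -4.533 -1.364
v 0.019 -4.23 -0.46
v -0.345 -3.33 -0.346
v -1.175 -4.59 -1.434
v -1.539 -3.69 -1.32
v -0.702 -3.82 -1.808
v 0.036 -3.597 -1.206
v -1.556 -4.323 -0.574
v -0.818 -4.1 0.028
v -1.107 -3.104 -0.781
v -0.413 -4.816 -0.999
v -0.284 -4.638 -0.468
v 0.027 -4.456 -0.916
v -0.845 -3.253 -0.292
v -0.534 -3.07 -0.74
v -0.058 -3.749 -0.318
v -0.986 -4.85 -1.04
v -0.675 -4.667 -1.488
v -1.547 -3.464 -0.864
v -1.236 -3.282 -1.312
v -1.462 -4.171 -1.462
v -0.744 -3.358 -1.599
v -0.397 -4.214 -1.708
v -0.97 -4.248 -1.749
v -1.184 -3.719 -1.682
v -0.31 -3.228 -1.245
v 0.036 -4.084 -1.354
v 0.166 -3.906 -0.823
v -0.048 -3.377 -0.756
v -0.258 -3.665 -1.615
v -1.556 -3.836 -0.426
v -1.21 -4.692 -0.535
v -1.472 -4.543 -1.024
v -1.686 -4.014 -0.957
v -1.123 -3.706 -0.072
v -0.776 -4.562 -0.181
v -0.336 -4.201 -0.098
v -0.55 -3.672 -0.031
v -1.262 -4.255 -0.165
v -0.149 -2.937 0.287
v 0.827 -2.661 2.16
v -0.404 -2.126 0.3
v 0.572 -1.85 2.174
v 1.048 -2.55 -0.394
v 2.024 -2.274 1.48
v 0.793 -1.739 -0.38
v 1.769 -1.463 1.493
v -1.248 -0.188 -3.694
v -1.597 -0.074 -2.807
v -1.147 0.982 -3.805
v -1.495 1.096 -2.918
v -0.265 -0.236 -3.302
v -0.613 -0.122 -2.415
v -0.163 0.934 -3.413
v -0.512 1.048 -2.526
f 2 1 5
f 2 5 3
f 3 5 6
f 3 6 4
f 5 1 7
f 5 7 6
f 6 7 8
f 6 8 4
f 7 1 9
f 7 9 8
f 8 9 10
f 8 10 4
f 9 1 11
f 9 11 10
f 10 11 12
f 10 12 4
f 11 1 13
f 11 13 12
f 12 13 14
f 12 14 4
f 13 1 15
f 13 15 14
f 14 15 16
f 14 16 4
f 15 1 17
f 15 17 16
f 16 17 18
f 16 18 4
f 17 1 19
f 17 19 18
f 18 19 20
f 18 20 4
f 19 1 2
f 19 2 20
f 20 2 3
f 20 3 4
f 21 58 37
f 58 32 61
f 37 61 26
f 58 61 37
f 21 37 33
f 37 26 38
f 33 38 22
f 37 38 33
f 21 33 42
f 33 22 43
f 42 43 28
f 33 43 42
f 21 42 54
f 42 28 57
f 54 57 31
f 42 57 54
f 21 54 58
f 54 31 62
f 58 62 32
f 54 62 58
f 22 38 49
f 38 26 52
f 49 52 30
f 38 52 49
f 26 61 39
f 61 32 60
f 39 60 25
f 61 60 39
f 32 62 59
f 62 31 55
f 59 55 23
f 62 55 59
f 31 57 56
f 57 28 44
f 56 44 27
f 57 44 56
f 28 43 48
f 43 22 45
f 48 45 29
f 43 45 48
f 24 50 36
f 50 30 51
f 36 51 25
f 50 51 36
f 24 36 34
f 36 25 35
f 34 35 23
f 36 35 34
f 24 34 41
f 34 23 40
f 41 40 27
f 34 40 41
f 24 41 46
f 41 27 47
f 46 47 29
f 41 47 46
f 24 46 50
f 46 29 53
f 50 53 30
f 46 53 50
f 25 51 39
f 51 30 52
f 39 52 26
f 51 52 39
f 23 35 59
f 35 25 60
f 59 60 32
f 35 60 59
f 27 40 56
f 40 23 55
f 56 55 31
f 40 55 56
f 29 47 48
f 47 27 44
f 48 44 28
f 47 44 48
f 30 53 49
f 53 29 45
f 49 45 22
f 53 45 49
f 64 66 63
f 67 64 63
f 63 66 65
f 65 67 63
f 64 70 66
f 68 64 67
f 68 70 64
f 66 70 65
f 69 67 65
f 65 70 69
f 69 68 67
f 70 68 69
f 72 74 71
f 75 72 71
f 71 74 73
f 73 75 71
f 72 78 74
f 76 72 75
f 76 78 72
f 74 78 73
f 77 75 73
f 73 78 77
f 77 76 75
f 78 76 77



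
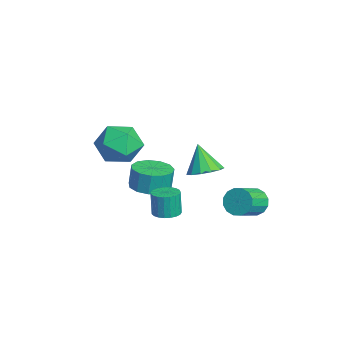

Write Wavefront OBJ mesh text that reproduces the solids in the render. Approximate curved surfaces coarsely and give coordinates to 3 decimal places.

v -3.451 -0.405 -2.91
v -2.541 -0.582 -2.841
v -2.598 -0.452 -1.76
v -3.509 -0.275 -1.83
v -2.586 -0.064 -2.905
v -2.644 0.066 -1.825
v -2.906 0.346 -2.972
v -2.963 0.476 -1.891
v -3.399 0.517 -3.018
v -3.456 0.647 -1.938
v -3.909 0.396 -3.031
v -3.966 0.526 -1.95
v -4.273 0.02 -3.005
v -4.33 0.15 -1.924
v -4.376 -0.49 -2.949
v -4.434 -0.361 -1.869
v -4.186 -0.974 -2.881
v -4.244 -0.844 -1.8
v -3.763 -1.277 -2.822
v -3.82 -1.147 -1.742
v -3.24 -1.303 -2.791
v -3.298 -1.173 -1.711
v -2.785 -1.044 -2.798
v -2.842 -0.914 -1.717
v 0.405 1.364 0.165
v 0.892 1.901 0.48
v -0.165 1.136 1.435
v 0.526 2.121 0.355
v 0.121 2.101 0.17
v -0.193 1.847 -0.017
v -0.317 1.439 -0.146
v -0.212 1.008 -0.176
v 0.089 0.689 -0.098
v 0.491 0.585 0.064
v 0.865 0.728 0.258
v 1.093 1.073 0.423
v 1.103 1.51 0.505
v -1.625 0.064 -3.466
v -1.023 -0.111 -3.403
v -1.153 -0.139 -2.231
v -1.755 0.036 -2.294
v -1.005 0.15 -3.395
v -1.135 0.122 -2.223
v -1.094 0.397 -3.399
v -1.224 0.368 -2.227
v -1.275 0.585 -3.415
v -1.405 0.557 -2.242
v -1.516 0.684 -3.439
v -1.647 0.656 -2.267
v -1.776 0.676 -3.468
v -1.907 0.647 -2.296
v -2.01 0.561 -3.497
v -2.141 0.533 -2.325
v -2.178 0.361 -3.521
v -2.308 0.333 -2.348
v -2.249 0.11 -3.535
v -2.38 0.081 -2.362
v -2.213 -0.15 -3.537
v -2.344 -0.178 -2.365
v -2.075 -0.372 -3.527
v -2.206 -0.401 -2.355
v -1.859 -0.519 -3.506
v -1.99 -0.548 -2.334
v -1.603 -0.565 -3.479
v -1.733 -0.594 -2.307
v -1.35 -0.503 -3.449
v -1.481 -0.531 -2.277
v -1.145 -0.342 -3.423
v -1.276 -0.37 -2.25
v -1.088 -2.239 1.849
v -0.588 -1.448 2.394
v 0.428 -2.672 1.086
v 0.928 -1.881 1.631
v 0.558 -2.752 2.158
v -0.379 -2.484 2.63
v 0.219 -1.636 0.85
v -0.718 -1.368 1.322
v 0.22 -1.075 1.776
v 0.43 -1.765 2.585
v -0.59 -2.355 0.895
v -0.38 -3.045 1.704
v 0.7 3.313 -1.644
v 1.147 3.381 -2.178
v 1.948 2.575 -1.61
v 1.5 2.507 -1.076
v 1.242 3.64 -1.944
v 2.042 2.834 -1.375
v 1.191 3.812 -1.629
v 1.991 3.006 -1.06
v 1.008 3.85 -1.318
v 1.809 3.044 -0.749
v 0.743 3.744 -1.094
v 1.544 2.938 -0.526
v 0.467 3.523 -1.018
v 1.267 2.717 -0.45
v 0.252 3.245 -1.11
v 1.053 2.439 -0.542
v 0.158 2.986 -1.345
v 0.958 2.18 -0.776
v 0.209 2.814 -1.66
v 1.009 2.008 -1.091
v 0.391 2.776 -1.971
v 1.192 1.97 -1.402
v 0.656 2.882 -2.194
v 1.457 2.076 -1.626
v 0.933 3.103 -2.27
v 1.733 2.297 -1.702
f 2 1 5
f 2 5 3
f 3 5 6
f 3 6 4
f 5 1 7
f 5 7 6
f 6 7 8
f 6 8 4
f 7 1 9
f 7 9 8
f 8 9 10
f 8 10 4
f 9 1 11
f 9 11 10
f 10 11 12
f 10 12 4
f 11 1 13
f 11 13 12
f 12 13 14
f 12 14 4
f 13 1 15
f 13 15 14
f 14 15 16
f 14 16 4
f 15 1 17
f 15 17 16
f 16 17 18
f 16 18 4
f 17 1 19
f 17 19 18
f 18 19 20
f 18 20 4
f 19 1 21
f 19 21 20
f 20 21 22
f 20 22 4
f 21 1 23
f 21 23 22
f 22 23 24
f 22 24 4
f 23 1 2
f 23 2 24
f 24 2 3
f 24 3 4
f 26 25 28
f 26 28 27
f 28 25 29
f 28 29 27
f 29 25 30
f 29 30 27
f 30 25 31
f 30 31 27
f 31 25 32
f 31 32 27
f 32 25 33
f 32 33 27
f 33 25 34
f 33 34 27
f 34 25 35
f 34 35 27
f 35 25 36
f 35 36 27
f 36 25 37
f 36 37 27
f 37 25 26
f 37 26 27
f 39 38 42
f 39 42 40
f 40 42 43
f 40 43 41
f 42 38 44
f 42 44 43
f 43 44 45
f 43 45 41
f 44 38 46
f 44 46 45
f 45 46 47
f 45 47 41
f 46 38 48
f 46 48 47
f 47 48 49
f 47 49 41
f 48 38 50
f 48 50 49
f 49 50 51
f 49 51 41
f 50 38 52
f 50 52 51
f 51 52 53
f 51 53 41
f 52 38 54
f 52 54 53
f 53 54 55
f 53 55 41
f 54 38 56
f 54 56 55
f 55 56 57
f 55 57 41
f 56 38 58
f 56 58 57
f 57 58 59
f 57 59 41
f 58 38 60
f 58 60 59
f 59 60 61
f 59 61 41
f 60 38 62
f 60 62 61
f 61 62 63
f 61 63 41
f 62 38 64
f 62 64 63
f 63 64 65
f 63 65 41
f 64 38 66
f 64 66 65
f 65 66 67
f 65 67 41
f 66 38 68
f 66 68 67
f 67 68 69
f 67 69 41
f 68 38 39
f 68 39 69
f 69 39 40
f 69 40 41
f 70 81 75
f 70 75 71
f 70 71 77
f 70 77 80
f 70 80 81
f 71 75 79
f 75 81 74
f 81 80 72
f 80 77 76
f 77 71 78
f 73 79 74
f 73 74 72
f 73 72 76
f 73 76 78
f 73 78 79
f 74 79 75
f 72 74 81
f 76 72 80
f 78 76 77
f 79 78 71
f 83 82 86
f 83 86 84
f 84 86 87
f 84 87 85
f 86 82 88
f 86 88 87
f 87 88 89
f 87 89 85
f 88 82 90
f 88 90 89
f 89 90 91
f 89 91 85
f 90 82 92
f 90 92 91
f 91 92 93
f 91 93 85
f 92 82 94
f 92 94 93
f 93 94 95
f 93 95 85
f 94 82 96
f 94 96 95
f 95 96 97
f 95 97 85
f 96 82 98
f 96 98 97
f 97 98 99
f 97 99 85
f 98 82 100
f 98 100 99
f 99 100 101
f 99 101 85
f 100 82 102
f 100 102 101
f 101 102 103
f 101 103 85
f 102 82 104
f 102 104 103
f 103 104 105
f 103 105 85
f 104 82 106
f 104 106 105
f 105 106 107
f 105 107 85
f 106 82 83
f 106 83 107
f 107 83 84
f 107 84 85



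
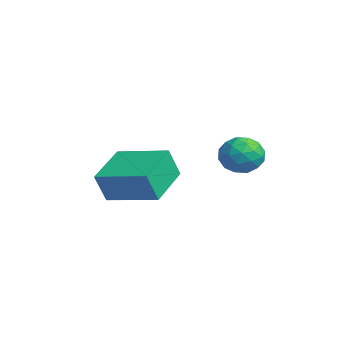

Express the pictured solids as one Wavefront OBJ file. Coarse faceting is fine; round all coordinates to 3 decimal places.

v -0.888 -0.816 -3.497
v -0.747 -1.289 -2.272
v 0.601 0.628 -3.112
v 0.743 0.155 -1.888
v 0.477 -2.055 -4.132
v 0.619 -2.528 -2.908
v 1.967 -0.611 -3.748
v 2.108 -1.084 -2.523
v 1.044 3.217 -2.308
v 1.514 3.222 -1.56
v 1.586 1.938 -2.64
v 2.056 1.943 -1.892
v 1.177 1.866 -1.861
v 0.841 2.657 -1.656
v 2.259 2.503 -2.544
v 1.923 3.294 -2.339
v 2.264 2.781 -1.706
v 1.596 2.388 -1.284
v 1.504 2.772 -2.916
v 0.836 2.379 -2.494
v 1.231 3.332 -1.905
v 1.869 1.828 -2.295
v 1.352 1.783 -2.277
v 1.628 1.786 -1.837
v 0.836 3 -1.961
v 1.112 3.003 -1.521
v 0.914 2.206 -1.698
v 1.988 2.157 -2.679
v 2.264 2.16 -2.239
v 1.472 3.374 -2.363
v 1.748 3.377 -1.923
v 2.186 2.954 -2.502
v 1.948 3.076 -1.551
v 2.267 2.323 -1.746
v 2.386 2.653 -2.13
v 2.189 3.117 -2.009
v 1.555 2.845 -1.303
v 1.874 2.092 -1.498
v 1.358 2.048 -1.479
v 1.16 2.512 -1.359
v 1.997 2.585 -1.389
v 1.226 3.068 -2.702
v 1.545 2.315 -2.897
v 1.94 2.648 -2.841
v 1.742 3.112 -2.721
v 0.833 2.837 -2.454
v 1.152 2.084 -2.649
v 0.911 2.043 -2.191
v 0.714 2.507 -2.07
v 1.103 2.575 -2.811
f 2 4 1
f 5 2 1
f 1 4 3
f 3 5 1
f 2 8 4
f 6 2 5
f 6 8 2
f 4 8 3
f 7 5 3
f 3 8 7
f 7 6 5
f 8 6 7
f 9 46 25
f 46 20 49
f 25 49 14
f 46 49 25
f 9 25 21
f 25 14 26
f 21 26 10
f 25 26 21
f 9 21 30
f 21 10 31
f 30 31 16
f 21 31 30
f 9 30 42
f 30 16 45
f 42 45 19
f 30 45 42
f 9 42 46
f 42 19 50
f 46 50 20
f 42 50 46
f 10 26 37
f 26 14 40
f 37 40 18
f 26 40 37
f 14 49 27
f 49 20 48
f 27 48 13
f 49 48 27
f 20 50 47
f 50 19 43
f 47 43 11
f 50 43 47
f 19 45 44
f 45 16 32
f 44 32 15
f 45 32 44
f 16 31 36
f 31 10 33
f 36 33 17
f 31 33 36
f 12 38 24
f 38 18 39
f 24 39 13
f 38 39 24
f 12 24 22
f 24 13 23
f 22 23 11
f 24 23 22
f 12 22 29
f 22 11 28
f 29 28 15
f 22 28 29
f 12 29 34
f 29 15 35
f 34 35 17
f 29 35 34
f 12 34 38
f 34 17 41
f 38 41 18
f 34 41 38
f 13 39 27
f 39 18 40
f 27 40 14
f 39 40 27
f 11 23 47
f 23 13 48
f 47 48 20
f 23 48 47
f 15 28 44
f 28 11 43
f 44 43 19
f 28 43 44
f 17 35 36
f 35 15 32
f 36 32 16
f 35 32 36
f 18 41 37
f 41 17 33
f 37 33 10
f 41 33 37



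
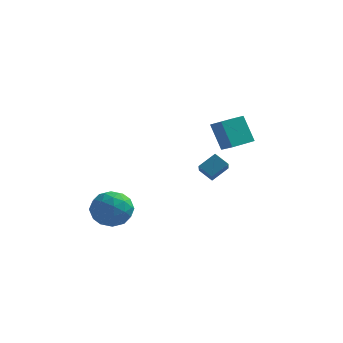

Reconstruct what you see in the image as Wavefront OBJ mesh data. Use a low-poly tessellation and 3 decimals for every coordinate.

v -4.151 1.156 -3.838
v -3.331 1.539 -3.224
v -4.549 -0.019 -2.576
v -3.729 0.364 -1.962
v -4.614 0.982 -2.14
v -4.368 1.708 -2.92
v -3.512 -0.188 -2.88
v -3.266 0.538 -3.66
v -2.937 0.708 -2.632
v -3.618 1.431 -2.174
v -4.262 0.089 -3.626
v -4.943 0.812 -3.168
v -3.706 1.45 -3.642
v -4.174 0.07 -2.158
v -4.694 0.433 -2.263
v -4.212 0.658 -1.902
v -4.315 1.55 -3.463
v -3.834 1.775 -3.102
v -4.588 1.447 -2.465
v -4.046 -0.255 -2.698
v -3.565 -0.03 -2.337
v -3.668 0.862 -3.898
v -3.186 1.087 -3.537
v -3.292 0.073 -3.335
v -2.992 1.187 -2.932
v -3.226 0.497 -2.191
v -3.099 0.173 -2.731
v -2.954 0.599 -3.189
v -3.393 1.612 -2.663
v -3.627 0.922 -1.922
v -4.147 1.285 -2.026
v -4.002 1.711 -2.485
v -3.161 1.124 -2.315
v -4.253 0.598 -3.878
v -4.487 -0.092 -3.137
v -3.878 -0.191 -3.315
v -3.733 0.235 -3.774
v -4.654 1.023 -3.609
v -4.888 0.333 -2.868
v -4.926 0.921 -2.611
v -4.781 1.347 -3.069
v -4.719 0.396 -3.485
v 0.263 2.76 -1.375
v 0.513 1.829 -0.694
v -0.419 2.937 -0.882
v -0.169 2.007 -0.201
v 0.869 3.373 -0.759
v 1.119 2.443 -0.078
v 0.187 3.551 -0.266
v 0.437 2.62 0.415
v 1.312 0.508 1.636
v 0.695 0.859 2.968
v 2.046 1.53 1.707
v 1.429 1.881 3.039
v 1.951 0.019 2.061
v 1.334 0.37 3.393
v 2.685 1.041 2.132
v 2.068 1.392 3.464
f 1 38 17
f 38 12 41
f 17 41 6
f 38 41 17
f 1 17 13
f 17 6 18
f 13 18 2
f 17 18 13
f 1 13 22
f 13 2 23
f 22 23 8
f 13 23 22
f 1 22 34
f 22 8 37
f 34 37 11
f 22 37 34
f 1 34 38
f 34 11 42
f 38 42 12
f 34 42 38
f 2 18 29
f 18 6 32
f 29 32 10
f 18 32 29
f 6 41 19
f 41 12 40
f 19 40 5
f 41 40 19
f 12 42 39
f 42 11 35
f 39 35 3
f 42 35 39
f 11 37 36
f 37 8 24
f 36 24 7
f 37 24 36
f 8 23 28
f 23 2 25
f 28 25 9
f 23 25 28
f 4 30 16
f 30 10 31
f 16 31 5
f 30 31 16
f 4 16 14
f 16 5 15
f 14 15 3
f 16 15 14
f 4 14 21
f 14 3 20
f 21 20 7
f 14 20 21
f 4 21 26
f 21 7 27
f 26 27 9
f 21 27 26
f 4 26 30
f 26 9 33
f 30 33 10
f 26 33 30
f 5 31 19
f 31 10 32
f 19 32 6
f 31 32 19
f 3 15 39
f 15 5 40
f 39 40 12
f 15 40 39
f 7 20 36
f 20 3 35
f 36 35 11
f 20 35 36
f 9 27 28
f 27 7 24
f 28 24 8
f 27 24 28
f 10 33 29
f 33 9 25
f 29 25 2
f 33 25 29
f 44 46 43
f 47 44 43
f 43 46 45
f 45 47 43
f 44 50 46
f 48 44 47
f 48 50 44
f 46 50 45
f 49 47 45
f 45 50 49
f 49 48 47
f 50 48 49
f 52 54 51
f 55 52 51
f 51 54 53
f 53 55 51
f 52 58 54
f 56 52 55
f 56 58 52
f 54 58 53
f 57 55 53
f 53 58 57
f 57 56 55
f 58 56 57



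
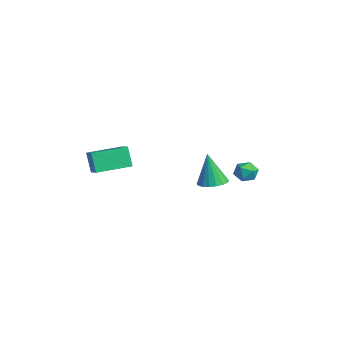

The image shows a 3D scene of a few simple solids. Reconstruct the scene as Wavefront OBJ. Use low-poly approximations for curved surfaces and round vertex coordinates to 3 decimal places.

v -1.411 4.246 -0.081
v -1.029 4.54 0.53
v -1.171 3.08 0.33
v -0.789 3.374 0.941
v -1.561 3.457 0.888
v -1.709 4.177 0.634
v -0.491 3.443 0.226
v -0.639 4.163 -0.028
v -0.46 4.044 0.72
v -1.122 4.052 1.129
v -1.078 3.568 -0.269
v -1.74 3.576 0.14
v -0.451 1.66 0.187
v 0.053 0.914 0.174
v -0.749 1.42 2.293
v 0.322 1.202 0.245
v 0.438 1.58 0.304
v 0.378 1.975 0.34
v 0.154 2.307 0.346
v -0.19 2.511 0.321
v -0.586 2.546 0.269
v -0.954 2.406 0.201
v -1.224 2.118 0.13
v -1.34 1.739 0.07
v -1.28 1.345 0.034
v -1.056 1.013 0.028
v -0.712 0.809 0.054
v -0.316 0.774 0.106
v -2.95 -4.636 0.719
v -3.455 -4.761 2.029
v -3.179 -2.492 0.835
v -3.683 -2.617 2.146
v -2.097 -4.563 1.054
v -2.601 -4.688 2.365
v -2.325 -2.419 1.171
v -2.83 -2.544 2.481
f 1 12 6
f 1 6 2
f 1 2 8
f 1 8 11
f 1 11 12
f 2 6 10
f 6 12 5
f 12 11 3
f 11 8 7
f 8 2 9
f 4 10 5
f 4 5 3
f 4 3 7
f 4 7 9
f 4 9 10
f 5 10 6
f 3 5 12
f 7 3 11
f 9 7 8
f 10 9 2
f 14 13 16
f 14 16 15
f 16 13 17
f 16 17 15
f 17 13 18
f 17 18 15
f 18 13 19
f 18 19 15
f 19 13 20
f 19 20 15
f 20 13 21
f 20 21 15
f 21 13 22
f 21 22 15
f 22 13 23
f 22 23 15
f 23 13 24
f 23 24 15
f 24 13 25
f 24 25 15
f 25 13 26
f 25 26 15
f 26 13 27
f 26 27 15
f 27 13 28
f 27 28 15
f 28 13 14
f 28 14 15
f 30 32 29
f 33 30 29
f 29 32 31
f 31 33 29
f 30 36 32
f 34 30 33
f 34 36 30
f 32 36 31
f 35 33 31
f 31 36 35
f 35 34 33
f 36 34 35



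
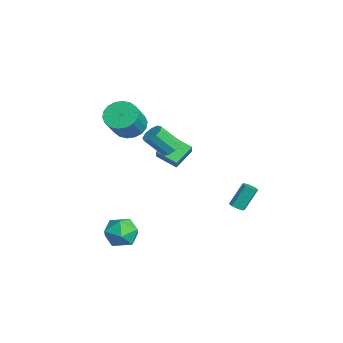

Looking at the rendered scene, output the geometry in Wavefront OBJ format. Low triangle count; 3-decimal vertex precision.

v 2.003 -0.9 2.481
v 2.624 -1.156 2.322
v 2.498 -2.216 3.54
v 1.877 -1.96 3.699
v 2.669 -0.804 2.634
v 2.543 -1.864 3.852
v 2.403 -0.497 2.873
v 2.277 -1.557 4.091
v 1.949 -0.378 2.93
v 1.823 -1.439 4.148
v 1.521 -0.504 2.776
v 1.395 -1.564 3.994
v 1.318 -0.815 2.484
v 1.192 -1.875 3.702
v 1.436 -1.165 2.191
v 1.31 -2.226 3.409
v 1.819 -1.392 2.034
v 1.693 -2.452 3.251
v 2.288 -1.388 2.085
v 2.162 -2.448 3.303
v -1.935 -2.554 2.462
v -1.338 -1.692 2.403
v -0.168 -2.404 3.86
v -0.765 -3.266 3.918
v -1.661 -1.574 2.72
v -0.49 -2.286 4.177
v -2.038 -1.65 2.985
v -0.867 -2.362 4.442
v -2.394 -1.905 3.147
v -1.223 -2.617 4.604
v -2.66 -2.288 3.174
v -1.489 -3 4.63
v -2.782 -2.725 3.059
v -1.611 -3.436 4.516
v -2.737 -3.127 2.826
v -1.566 -3.839 4.282
v -2.532 -3.416 2.52
v -1.362 -4.128 3.977
v -2.21 -3.534 2.203
v -1.039 -4.246 3.66
v -1.833 -3.458 1.938
v -0.662 -4.17 3.395
v -1.477 -3.203 1.776
v -0.306 -3.915 3.233
v -1.211 -2.82 1.75
v -0.04 -3.532 3.206
v -1.089 -2.384 1.864
v 0.082 -3.095 3.321
v -1.134 -1.981 2.098
v 0.037 -2.693 3.554
v 1.319 -3.658 -4.063
v 1.754 -3.197 -3.12
v 2.946 -4.423 -4.44
v 3.381 -3.962 -3.497
v 2.612 -4.794 -3.42
v 1.606 -4.321 -3.187
v 3.094 -3.299 -4.373
v 2.088 -2.826 -4.14
v 2.851 -2.975 -3.312
v 2.553 -3.899 -2.723
v 2.147 -3.721 -4.837
v 1.849 -4.645 -4.248
v 1.458 2.971 -3.013
v 1.939 2.918 -2.887
v 1.663 3.756 -1.481
v 1.182 3.809 -1.607
v 1.875 3.237 -3.089
v 1.598 4.075 -1.683
v 1.567 3.399 -3.247
v 1.29 4.237 -1.841
v 1.195 3.311 -3.268
v 0.918 4.149 -1.862
v 0.977 3.024 -3.139
v 0.701 3.862 -1.733
v 1.042 2.705 -2.937
v 0.765 3.543 -1.531
v 1.35 2.543 -2.779
v 1.073 3.381 -1.373
v 1.722 2.631 -2.758
v 1.445 3.469 -1.352
v -1.454 0.061 -1.083
v -2.29 -0.973 -0.505
v -2.19 1.1 -0.289
v -3.026 0.066 0.288
v -0.814 -0.046 -0.348
v -1.65 -1.08 0.229
v -1.55 0.993 0.445
v -2.386 -0.041 1.023
f 2 1 5
f 2 5 3
f 3 5 6
f 3 6 4
f 5 1 7
f 5 7 6
f 6 7 8
f 6 8 4
f 7 1 9
f 7 9 8
f 8 9 10
f 8 10 4
f 9 1 11
f 9 11 10
f 10 11 12
f 10 12 4
f 11 1 13
f 11 13 12
f 12 13 14
f 12 14 4
f 13 1 15
f 13 15 14
f 14 15 16
f 14 16 4
f 15 1 17
f 15 17 16
f 16 17 18
f 16 18 4
f 17 1 19
f 17 19 18
f 18 19 20
f 18 20 4
f 19 1 2
f 19 2 20
f 20 2 3
f 20 3 4
f 22 21 25
f 22 25 23
f 23 25 26
f 23 26 24
f 25 21 27
f 25 27 26
f 26 27 28
f 26 28 24
f 27 21 29
f 27 29 28
f 28 29 30
f 28 30 24
f 29 21 31
f 29 31 30
f 30 31 32
f 30 32 24
f 31 21 33
f 31 33 32
f 32 33 34
f 32 34 24
f 33 21 35
f 33 35 34
f 34 35 36
f 34 36 24
f 35 21 37
f 35 37 36
f 36 37 38
f 36 38 24
f 37 21 39
f 37 39 38
f 38 39 40
f 38 40 24
f 39 21 41
f 39 41 40
f 40 41 42
f 40 42 24
f 41 21 43
f 41 43 42
f 42 43 44
f 42 44 24
f 43 21 45
f 43 45 44
f 44 45 46
f 44 46 24
f 45 21 47
f 45 47 46
f 46 47 48
f 46 48 24
f 47 21 49
f 47 49 48
f 48 49 50
f 48 50 24
f 49 21 22
f 49 22 50
f 50 22 23
f 50 23 24
f 51 62 56
f 51 56 52
f 51 52 58
f 51 58 61
f 51 61 62
f 52 56 60
f 56 62 55
f 62 61 53
f 61 58 57
f 58 52 59
f 54 60 55
f 54 55 53
f 54 53 57
f 54 57 59
f 54 59 60
f 55 60 56
f 53 55 62
f 57 53 61
f 59 57 58
f 60 59 52
f 64 63 67
f 64 67 65
f 65 67 68
f 65 68 66
f 67 63 69
f 67 69 68
f 68 69 70
f 68 70 66
f 69 63 71
f 69 71 70
f 70 71 72
f 70 72 66
f 71 63 73
f 71 73 72
f 72 73 74
f 72 74 66
f 73 63 75
f 73 75 74
f 74 75 76
f 74 76 66
f 75 63 77
f 75 77 76
f 76 77 78
f 76 78 66
f 77 63 79
f 77 79 78
f 78 79 80
f 78 80 66
f 79 63 64
f 79 64 80
f 80 64 65
f 80 65 66
f 82 84 81
f 85 82 81
f 81 84 83
f 83 85 81
f 82 88 84
f 86 82 85
f 86 88 82
f 84 88 83
f 87 85 83
f 83 88 87
f 87 86 85
f 88 86 87



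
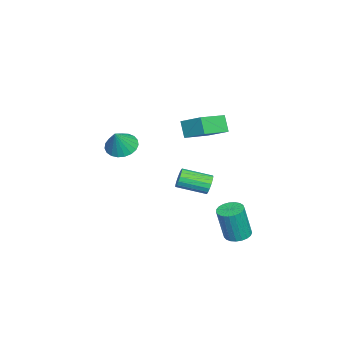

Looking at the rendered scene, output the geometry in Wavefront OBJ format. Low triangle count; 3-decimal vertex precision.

v -0.005 -3.307 -1.035
v 0.516 -2.695 -1.279
v 0.705 -3.453 0.115
v 0.271 -2.517 -1.105
v -0.022 -2.475 -0.919
v -0.312 -2.578 -0.754
v -0.549 -2.806 -0.637
v -0.691 -3.121 -0.589
v -0.715 -3.469 -0.618
v -0.617 -3.788 -0.719
v -0.412 -4.024 -0.875
v -0.137 -4.136 -1.059
v 0.161 -4.105 -1.239
v 0.43 -3.936 -1.383
v 0.624 -3.658 -1.468
v 0.709 -3.319 -1.477
v 0.671 -2.978 -1.411
v 0.084 1.036 -3.228
v 0.311 1.217 -2.726
v 0.523 -0.255 -2.29
v 0.296 -0.436 -2.792
v 0.04 1.195 -2.672
v 0.251 -0.278 -2.236
v -0.221 1.135 -2.745
v -0.01 -0.337 -2.309
v -0.412 1.054 -2.929
v -0.201 -0.419 -2.493
v -0.49 0.968 -3.181
v -0.278 -0.505 -2.745
v -0.436 0.897 -3.445
v -0.224 -0.575 -3.008
v -0.262 0.859 -3.658
v -0.051 -0.613 -3.222
v -0.01 0.861 -3.773
v 0.201 -0.611 -3.337
v 0.264 0.903 -3.763
v 0.476 -0.569 -3.327
v 0.497 0.976 -3.631
v 0.709 -0.496 -3.195
v 0.636 1.062 -3.406
v 0.847 -0.41 -2.97
v 0.648 1.143 -3.141
v 0.859 -0.329 -2.704
v 0.531 1.199 -2.895
v 0.742 -0.273 -2.459
v 3.678 3.057 -4.226
v 4.284 2.829 -4.353
v 4.528 2.495 -2.58
v 3.922 2.723 -2.454
v 4.332 3.096 -4.309
v 4.576 2.761 -2.537
v 4.266 3.356 -4.251
v 4.51 3.021 -2.479
v 4.099 3.564 -4.188
v 4.343 3.23 -2.416
v 3.859 3.685 -4.133
v 4.103 3.351 -2.36
v 3.587 3.697 -4.093
v 3.832 3.363 -2.321
v 3.332 3.599 -4.076
v 3.576 3.264 -2.304
v 3.136 3.407 -4.086
v 3.38 3.072 -2.313
v 3.034 3.154 -4.119
v 3.278 2.82 -2.347
v 3.043 2.885 -4.171
v 3.287 2.55 -2.399
v 3.162 2.645 -4.233
v 3.406 2.311 -2.461
v 3.37 2.477 -4.293
v 3.615 2.143 -2.521
v 3.632 2.409 -4.342
v 3.876 2.075 -2.57
v 3.901 2.453 -4.371
v 4.145 2.119 -2.599
v 4.132 2.602 -4.375
v 4.376 2.267 -2.602
v 1.088 -0.186 1.511
v 1.625 0.868 2.163
v -0.185 0.713 1.108
v 0.352 1.767 1.759
v 1.548 0.093 0.681
v 2.085 1.147 1.332
v 0.275 0.992 0.277
v 0.812 2.046 0.929
f 2 1 4
f 2 4 3
f 4 1 5
f 4 5 3
f 5 1 6
f 5 6 3
f 6 1 7
f 6 7 3
f 7 1 8
f 7 8 3
f 8 1 9
f 8 9 3
f 9 1 10
f 9 10 3
f 10 1 11
f 10 11 3
f 11 1 12
f 11 12 3
f 12 1 13
f 12 13 3
f 13 1 14
f 13 14 3
f 14 1 15
f 14 15 3
f 15 1 16
f 15 16 3
f 16 1 17
f 16 17 3
f 17 1 2
f 17 2 3
f 19 18 22
f 19 22 20
f 20 22 23
f 20 23 21
f 22 18 24
f 22 24 23
f 23 24 25
f 23 25 21
f 24 18 26
f 24 26 25
f 25 26 27
f 25 27 21
f 26 18 28
f 26 28 27
f 27 28 29
f 27 29 21
f 28 18 30
f 28 30 29
f 29 30 31
f 29 31 21
f 30 18 32
f 30 32 31
f 31 32 33
f 31 33 21
f 32 18 34
f 32 34 33
f 33 34 35
f 33 35 21
f 34 18 36
f 34 36 35
f 35 36 37
f 35 37 21
f 36 18 38
f 36 38 37
f 37 38 39
f 37 39 21
f 38 18 40
f 38 40 39
f 39 40 41
f 39 41 21
f 40 18 42
f 40 42 41
f 41 42 43
f 41 43 21
f 42 18 44
f 42 44 43
f 43 44 45
f 43 45 21
f 44 18 19
f 44 19 45
f 45 19 20
f 45 20 21
f 47 46 50
f 47 50 48
f 48 50 51
f 48 51 49
f 50 46 52
f 50 52 51
f 51 52 53
f 51 53 49
f 52 46 54
f 52 54 53
f 53 54 55
f 53 55 49
f 54 46 56
f 54 56 55
f 55 56 57
f 55 57 49
f 56 46 58
f 56 58 57
f 57 58 59
f 57 59 49
f 58 46 60
f 58 60 59
f 59 60 61
f 59 61 49
f 60 46 62
f 60 62 61
f 61 62 63
f 61 63 49
f 62 46 64
f 62 64 63
f 63 64 65
f 63 65 49
f 64 46 66
f 64 66 65
f 65 66 67
f 65 67 49
f 66 46 68
f 66 68 67
f 67 68 69
f 67 69 49
f 68 46 70
f 68 70 69
f 69 70 71
f 69 71 49
f 70 46 72
f 70 72 71
f 71 72 73
f 71 73 49
f 72 46 74
f 72 74 73
f 73 74 75
f 73 75 49
f 74 46 76
f 74 76 75
f 75 76 77
f 75 77 49
f 76 46 47
f 76 47 77
f 77 47 48
f 77 48 49
f 79 81 78
f 82 79 78
f 78 81 80
f 80 82 78
f 79 85 81
f 83 79 82
f 83 85 79
f 81 85 80
f 84 82 80
f 80 85 84
f 84 83 82
f 85 83 84



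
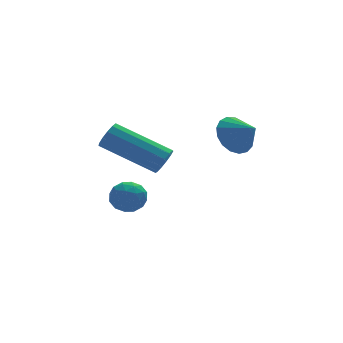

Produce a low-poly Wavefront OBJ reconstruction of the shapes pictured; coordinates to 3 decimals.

v -1.519 -0.019 0.118
v -0.836 -0.021 -0.053
v -1.624 -1.079 -0.287
v -0.941 -1.081 -0.458
v -1.134 -1.087 0.219
v -1.07 -0.431 0.47
v -1.39 -0.669 -0.81
v -1.326 -0.013 -0.559
v -0.756 -0.422 -0.626
v -0.598 -0.681 0.01
v -1.862 -0.419 -0.35
v -1.704 -0.678 0.286
v -1.169 0.073 0.068
v -1.291 -1.173 -0.408
v -1.405 -1.177 -0.01
v -1.004 -1.178 -0.11
v -1.306 -0.168 0.375
v -0.904 -0.169 0.275
v -1.08 -0.796 0.435
v -1.556 -0.931 -0.615
v -1.154 -0.932 -0.715
v -1.456 0.078 -0.23
v -1.055 0.077 -0.33
v -1.38 -0.304 -0.775
v -0.72 -0.164 -0.369
v -0.781 -0.787 -0.607
v -1.046 -0.545 -0.814
v -1.008 -0.159 -0.667
v -0.627 -0.316 0.004
v -0.688 -0.939 -0.234
v -0.802 -0.942 0.164
v -0.764 -0.557 0.312
v -0.58 -0.552 -0.333
v -1.772 -0.161 -0.106
v -1.833 -0.784 -0.344
v -1.696 -0.543 -0.652
v -1.658 -0.158 -0.504
v -1.679 -0.313 0.267
v -1.74 -0.936 0.029
v -1.452 -0.941 0.327
v -1.414 -0.555 0.474
v -1.88 -0.548 -0.007
v -0.775 -3.07 2.534
v -0.498 -3.09 3.008
v -2.048 -1.889 3.961
v -2.325 -1.87 3.486
v -0.396 -2.838 2.858
v -1.946 -1.638 3.811
v -0.414 -2.661 2.605
v -1.965 -1.461 3.558
v -0.547 -2.613 2.329
v -2.097 -1.413 3.282
v -0.752 -2.711 2.118
v -2.302 -1.51 3.071
v -0.964 -2.922 2.039
v -2.515 -1.722 2.992
v -1.116 -3.181 2.117
v -2.667 -1.98 3.07
v -1.16 -3.404 2.327
v -2.711 -2.204 3.28
v -1.081 -3.521 2.603
v -2.632 -2.321 3.556
v -0.905 -3.495 2.857
v -2.456 -2.295 3.81
v -0.688 -3.334 3.008
v -2.238 -2.134 3.961
v 2.141 -1.814 2.806
v 2.881 -1.629 2.479
v 2.579 -2.566 3.374
v 2.859 -1.398 2.802
v 2.672 -1.262 3.125
v 2.364 -1.253 3.375
v 2.004 -1.372 3.495
v 1.676 -1.593 3.457
v 1.454 -1.864 3.269
v 1.39 -2.123 2.976
v 1.497 -2.312 2.643
v 1.752 -2.387 2.348
v 2.096 -2.33 2.157
v 2.45 -2.155 2.115
v 2.734 -1.902 2.232
f 1 38 17
f 38 12 41
f 17 41 6
f 38 41 17
f 1 17 13
f 17 6 18
f 13 18 2
f 17 18 13
f 1 13 22
f 13 2 23
f 22 23 8
f 13 23 22
f 1 22 34
f 22 8 37
f 34 37 11
f 22 37 34
f 1 34 38
f 34 11 42
f 38 42 12
f 34 42 38
f 2 18 29
f 18 6 32
f 29 32 10
f 18 32 29
f 6 41 19
f 41 12 40
f 19 40 5
f 41 40 19
f 12 42 39
f 42 11 35
f 39 35 3
f 42 35 39
f 11 37 36
f 37 8 24
f 36 24 7
f 37 24 36
f 8 23 28
f 23 2 25
f 28 25 9
f 23 25 28
f 4 30 16
f 30 10 31
f 16 31 5
f 30 31 16
f 4 16 14
f 16 5 15
f 14 15 3
f 16 15 14
f 4 14 21
f 14 3 20
f 21 20 7
f 14 20 21
f 4 21 26
f 21 7 27
f 26 27 9
f 21 27 26
f 4 26 30
f 26 9 33
f 30 33 10
f 26 33 30
f 5 31 19
f 31 10 32
f 19 32 6
f 31 32 19
f 3 15 39
f 15 5 40
f 39 40 12
f 15 40 39
f 7 20 36
f 20 3 35
f 36 35 11
f 20 35 36
f 9 27 28
f 27 7 24
f 28 24 8
f 27 24 28
f 10 33 29
f 33 9 25
f 29 25 2
f 33 25 29
f 44 43 47
f 44 47 45
f 45 47 48
f 45 48 46
f 47 43 49
f 47 49 48
f 48 49 50
f 48 50 46
f 49 43 51
f 49 51 50
f 50 51 52
f 50 52 46
f 51 43 53
f 51 53 52
f 52 53 54
f 52 54 46
f 53 43 55
f 53 55 54
f 54 55 56
f 54 56 46
f 55 43 57
f 55 57 56
f 56 57 58
f 56 58 46
f 57 43 59
f 57 59 58
f 58 59 60
f 58 60 46
f 59 43 61
f 59 61 60
f 60 61 62
f 60 62 46
f 61 43 63
f 61 63 62
f 62 63 64
f 62 64 46
f 63 43 65
f 63 65 64
f 64 65 66
f 64 66 46
f 65 43 44
f 65 44 66
f 66 44 45
f 66 45 46
f 68 67 70
f 68 70 69
f 70 67 71
f 70 71 69
f 71 67 72
f 71 72 69
f 72 67 73
f 72 73 69
f 73 67 74
f 73 74 69
f 74 67 75
f 74 75 69
f 75 67 76
f 75 76 69
f 76 67 77
f 76 77 69
f 77 67 78
f 77 78 69
f 78 67 79
f 78 79 69
f 79 67 80
f 79 80 69
f 80 67 81
f 80 81 69
f 81 67 68
f 81 68 69



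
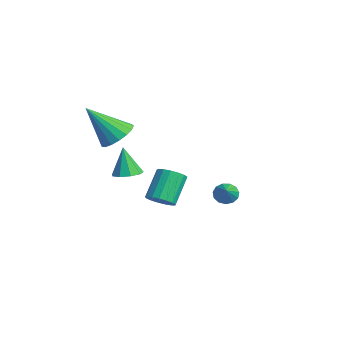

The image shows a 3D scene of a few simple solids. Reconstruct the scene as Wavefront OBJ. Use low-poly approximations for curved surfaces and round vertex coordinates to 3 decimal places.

v 0.279 -0.457 -2.242
v 0.758 -0.672 -1.842
v 0.099 0.061 -0.658
v -0.379 0.277 -1.058
v 0.869 -0.396 -1.951
v 0.21 0.337 -0.767
v 0.844 -0.135 -2.126
v 0.185 0.598 -0.943
v 0.69 0.053 -2.328
v 0.031 0.786 -1.145
v 0.442 0.124 -2.511
v -0.217 0.857 -1.327
v 0.157 0.062 -2.631
v -0.502 0.795 -1.448
v -0.1 -0.119 -2.662
v -0.759 0.614 -1.479
v -0.271 -0.377 -2.597
v -0.93 0.356 -1.414
v -0.315 -0.653 -2.451
v -0.974 0.08 -1.268
v -0.223 -0.884 -2.256
v -0.882 -0.151 -1.073
v -0.016 -1.018 -2.058
v -0.675 -0.285 -0.875
v 0.259 -1.022 -1.903
v -0.4 -0.289 -0.719
v 0.538 -0.897 -1.824
v -0.121 -0.164 -0.641
v -0.83 2.808 -2.835
v -0.476 2.996 -3.227
v 0.07 2.472 -2.185
v -0.528 3.238 -3.03
v -0.676 3.343 -2.772
v -0.872 3.278 -2.534
v -1.055 3.064 -2.391
v -1.167 2.769 -2.39
v -1.171 2.486 -2.53
v -1.067 2.306 -2.767
v -0.888 2.285 -3.025
v -0.69 2.43 -3.224
v -0.537 2.695 -3.299
v 0.163 -2.213 1.682
v 0.917 -2.062 2.02
v -0.283 -3.387 3.198
v 0.683 -1.774 2.175
v 0.33 -1.586 2.216
v -0.061 -1.542 2.135
v -0.401 -1.651 1.95
v -0.612 -1.889 1.704
v -0.645 -2.201 1.452
v -0.492 -2.516 1.253
v -0.19 -2.761 1.153
v 0.193 -2.88 1.173
v 0.57 -2.847 1.31
v 0.853 -2.668 1.532
v 0.979 -2.385 1.788
v 2.493 -2.542 0.624
v 2.996 -2.188 0.761
v 2.187 -2.618 1.936
v 2.652 -1.937 0.696
v 2.234 -1.968 0.597
v 1.937 -2.268 0.51
v 1.9 -2.696 0.477
v 2.14 -3.052 0.512
v 2.546 -3.169 0.6
v 2.926 -2.993 0.698
v 3.104 -2.605 0.762
f 2 1 5
f 2 5 3
f 3 5 6
f 3 6 4
f 5 1 7
f 5 7 6
f 6 7 8
f 6 8 4
f 7 1 9
f 7 9 8
f 8 9 10
f 8 10 4
f 9 1 11
f 9 11 10
f 10 11 12
f 10 12 4
f 11 1 13
f 11 13 12
f 12 13 14
f 12 14 4
f 13 1 15
f 13 15 14
f 14 15 16
f 14 16 4
f 15 1 17
f 15 17 16
f 16 17 18
f 16 18 4
f 17 1 19
f 17 19 18
f 18 19 20
f 18 20 4
f 19 1 21
f 19 21 20
f 20 21 22
f 20 22 4
f 21 1 23
f 21 23 22
f 22 23 24
f 22 24 4
f 23 1 25
f 23 25 24
f 24 25 26
f 24 26 4
f 25 1 27
f 25 27 26
f 26 27 28
f 26 28 4
f 27 1 2
f 27 2 28
f 28 2 3
f 28 3 4
f 30 29 32
f 30 32 31
f 32 29 33
f 32 33 31
f 33 29 34
f 33 34 31
f 34 29 35
f 34 35 31
f 35 29 36
f 35 36 31
f 36 29 37
f 36 37 31
f 37 29 38
f 37 38 31
f 38 29 39
f 38 39 31
f 39 29 40
f 39 40 31
f 40 29 41
f 40 41 31
f 41 29 30
f 41 30 31
f 43 42 45
f 43 45 44
f 45 42 46
f 45 46 44
f 46 42 47
f 46 47 44
f 47 42 48
f 47 48 44
f 48 42 49
f 48 49 44
f 49 42 50
f 49 50 44
f 50 42 51
f 50 51 44
f 51 42 52
f 51 52 44
f 52 42 53
f 52 53 44
f 53 42 54
f 53 54 44
f 54 42 55
f 54 55 44
f 55 42 56
f 55 56 44
f 56 42 43
f 56 43 44
f 58 57 60
f 58 60 59
f 60 57 61
f 60 61 59
f 61 57 62
f 61 62 59
f 62 57 63
f 62 63 59
f 63 57 64
f 63 64 59
f 64 57 65
f 64 65 59
f 65 57 66
f 65 66 59
f 66 57 67
f 66 67 59
f 67 57 58
f 67 58 59

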